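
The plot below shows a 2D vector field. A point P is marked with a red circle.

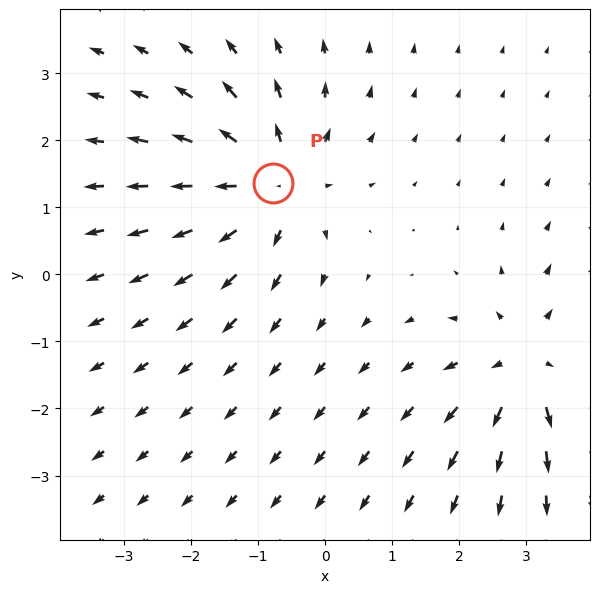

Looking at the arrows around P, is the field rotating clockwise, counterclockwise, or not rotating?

Near P at (-0.8, 1.4) the arrows show no circulation. The curl there is ≈0.

not rotating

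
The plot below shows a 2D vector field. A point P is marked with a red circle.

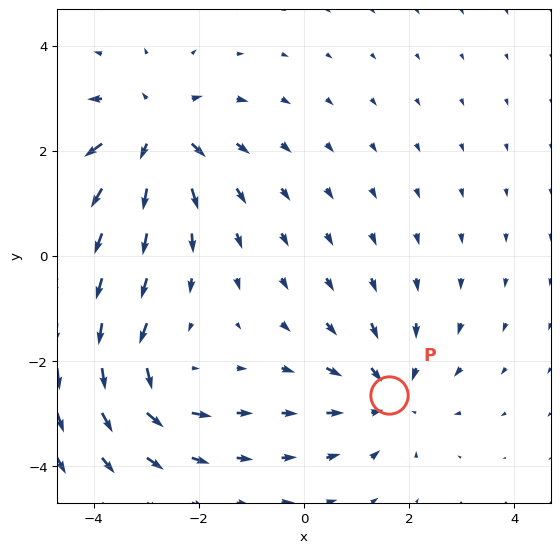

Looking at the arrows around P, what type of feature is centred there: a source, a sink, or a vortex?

At P (1.6, -2.6) the arrows converge inward. Divergence about -4, curl ≈0 — negative divergence with near-zero curl is a sink.

sink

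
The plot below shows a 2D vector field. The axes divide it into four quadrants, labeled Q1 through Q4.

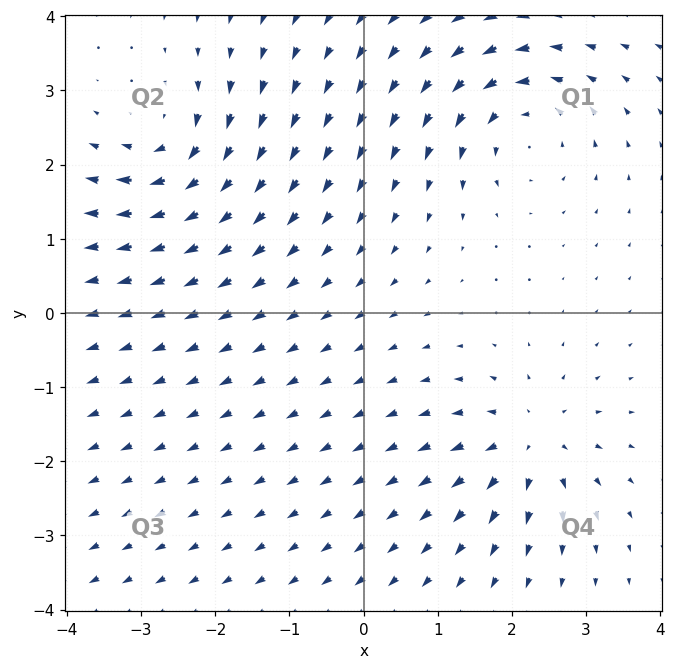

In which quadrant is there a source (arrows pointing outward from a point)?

The source sits at approximately (2.2, -1.7), which lies in quadrant Q4. The divergence there is about +5, positive as expected for a source.

Q4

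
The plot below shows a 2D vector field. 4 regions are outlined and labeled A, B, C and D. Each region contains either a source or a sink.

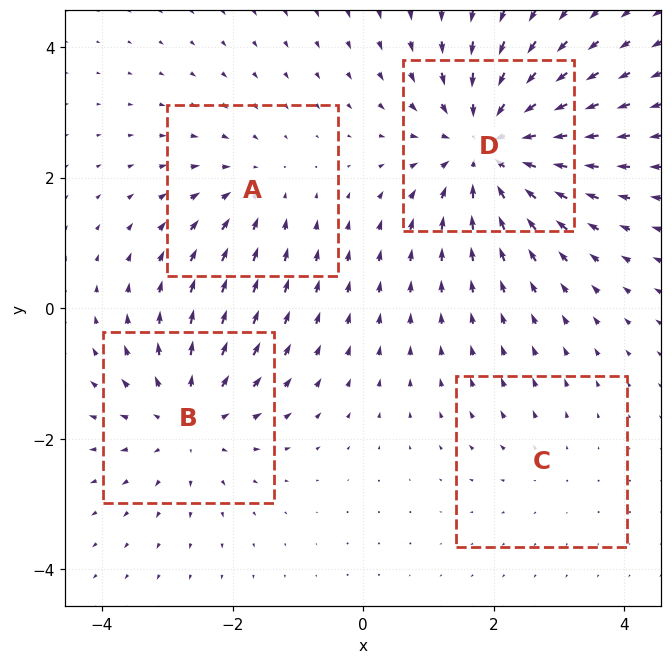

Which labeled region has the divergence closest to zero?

C

Divergence at each region's feature centre — A: about -3, B: about +4, C: about +2, D: about -6. Region C is closest to zero.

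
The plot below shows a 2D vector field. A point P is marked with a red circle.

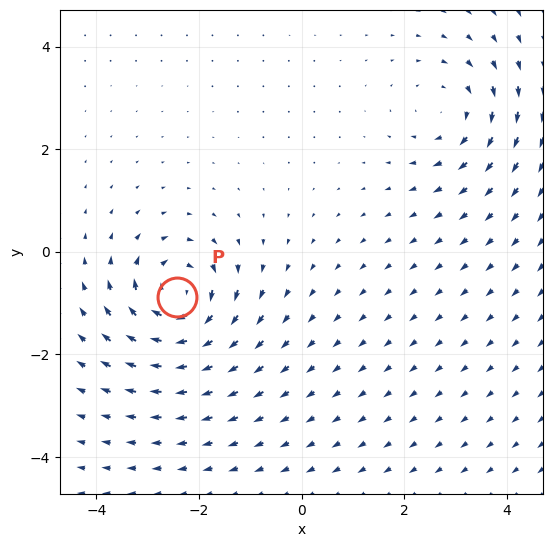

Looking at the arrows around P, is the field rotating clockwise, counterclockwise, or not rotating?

clockwise

Near P at (-2.4, -0.9) the arrows circulate clockwise. The curl (z-component) there is about -6; negative curl means clockwise rotation.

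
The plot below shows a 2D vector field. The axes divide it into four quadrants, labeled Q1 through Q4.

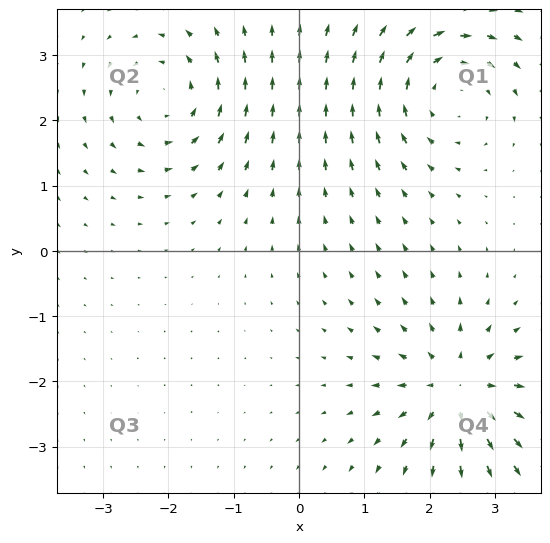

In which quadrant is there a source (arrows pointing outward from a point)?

The source sits at approximately (2.4, -2.1), which lies in quadrant Q4. The divergence there is about +5, positive as expected for a source.

Q4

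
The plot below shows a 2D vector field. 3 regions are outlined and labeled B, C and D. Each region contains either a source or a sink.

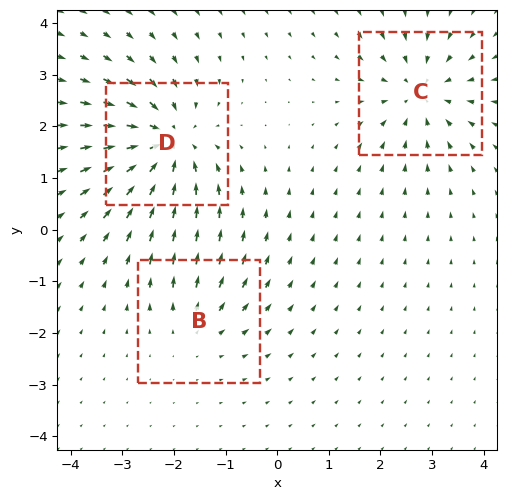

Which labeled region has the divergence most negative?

Divergence at each region's feature centre — B: about +2, C: about -4, D: about -5. Region D is most negative.

D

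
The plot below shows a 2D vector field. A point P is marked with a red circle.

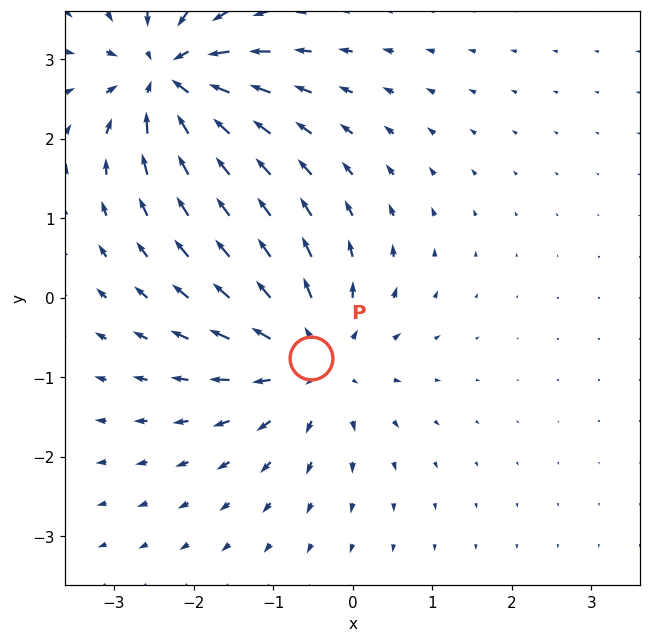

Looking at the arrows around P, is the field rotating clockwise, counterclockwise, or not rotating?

not rotating

Near P at (-0.5, -0.8) the arrows show no circulation. The curl there is ≈0.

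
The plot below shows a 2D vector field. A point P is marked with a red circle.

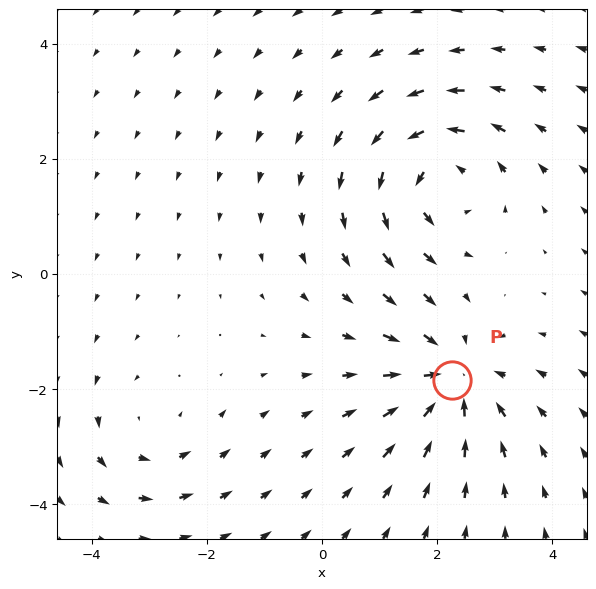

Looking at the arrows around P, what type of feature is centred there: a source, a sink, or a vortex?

sink

At P (2.3, -1.8) the arrows converge inward. Divergence about -5, curl ≈0 — negative divergence with near-zero curl is a sink.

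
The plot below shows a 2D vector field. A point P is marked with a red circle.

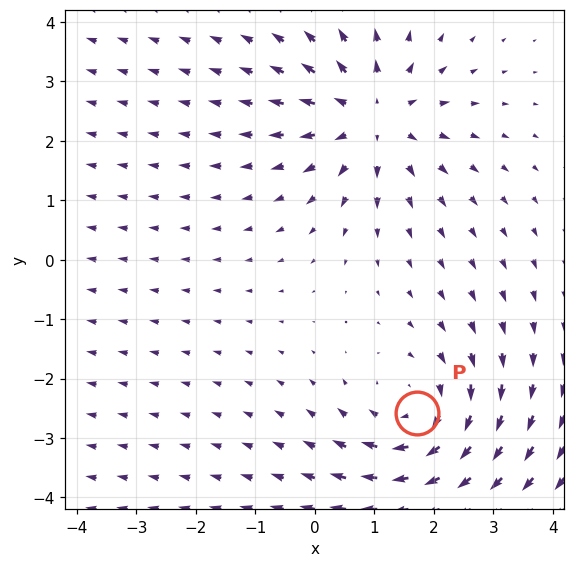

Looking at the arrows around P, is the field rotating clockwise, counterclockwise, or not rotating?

Near P at (1.7, -2.6) the arrows circulate clockwise. The curl (z-component) there is about -2; negative curl means clockwise rotation.

clockwise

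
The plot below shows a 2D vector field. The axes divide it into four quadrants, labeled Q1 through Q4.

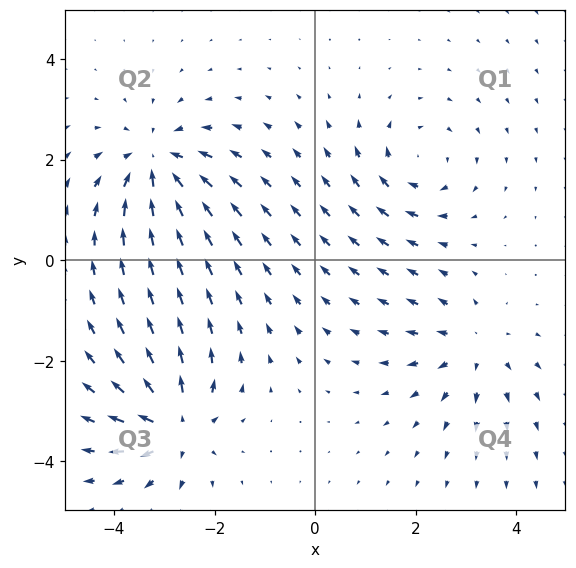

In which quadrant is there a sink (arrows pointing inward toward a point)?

Q2

The sink sits at approximately (-3.1, 1.9), which lies in quadrant Q2. The divergence there is about -6, negative as expected for a sink.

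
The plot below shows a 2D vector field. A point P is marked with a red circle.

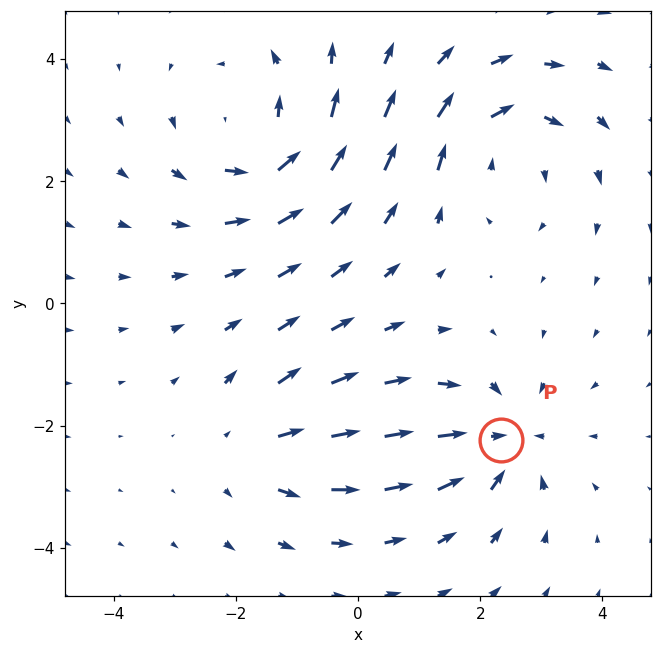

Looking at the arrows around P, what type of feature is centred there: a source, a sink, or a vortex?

sink

At P (2.3, -2.2) the arrows converge inward. Divergence about -4, curl ≈0 — negative divergence with near-zero curl is a sink.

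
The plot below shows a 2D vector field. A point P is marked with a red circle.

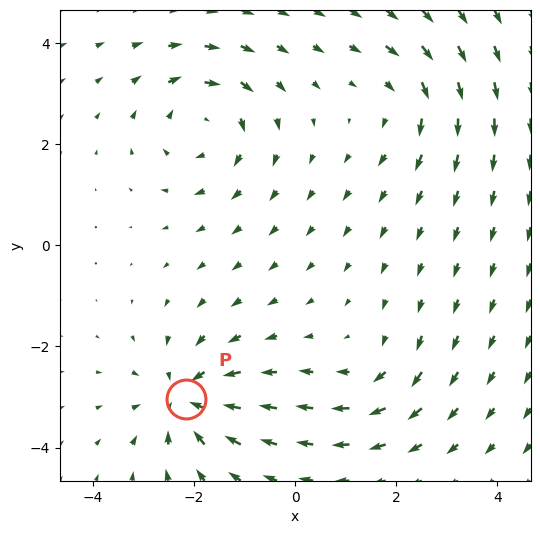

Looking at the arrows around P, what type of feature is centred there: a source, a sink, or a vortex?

sink

At P (-2.2, -3.0) the arrows converge inward. Divergence about -6, curl ≈0 — negative divergence with near-zero curl is a sink.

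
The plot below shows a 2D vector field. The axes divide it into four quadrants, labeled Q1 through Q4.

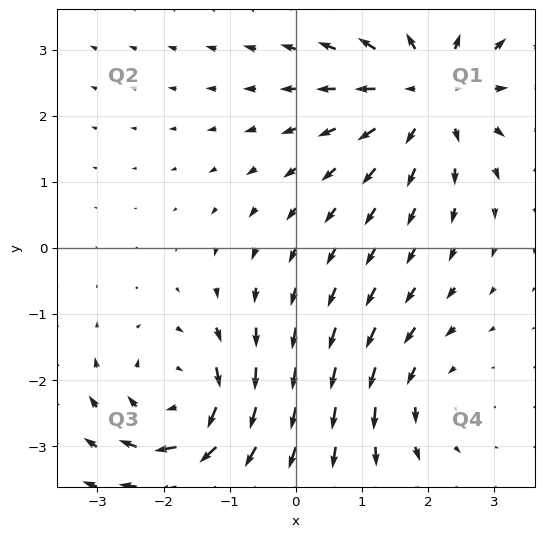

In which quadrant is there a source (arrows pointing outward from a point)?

The source sits at approximately (2.0, 2.4), which lies in quadrant Q1. The divergence there is about +4, positive as expected for a source.

Q1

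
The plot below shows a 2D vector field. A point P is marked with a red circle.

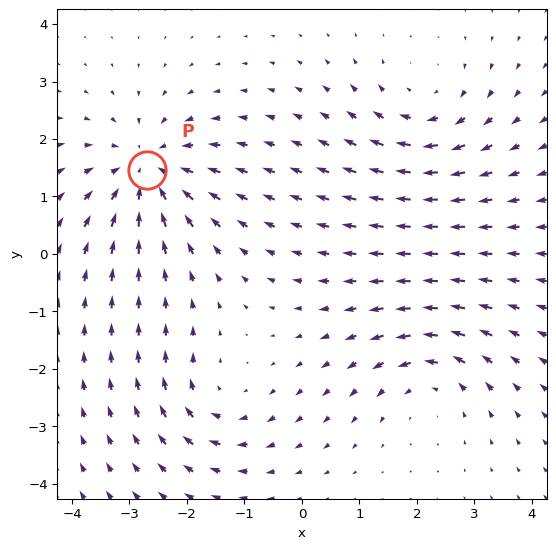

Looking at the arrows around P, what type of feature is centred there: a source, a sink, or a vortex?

sink

At P (-2.7, 1.5) the arrows converge inward. Divergence about -5, curl ≈0 — negative divergence with near-zero curl is a sink.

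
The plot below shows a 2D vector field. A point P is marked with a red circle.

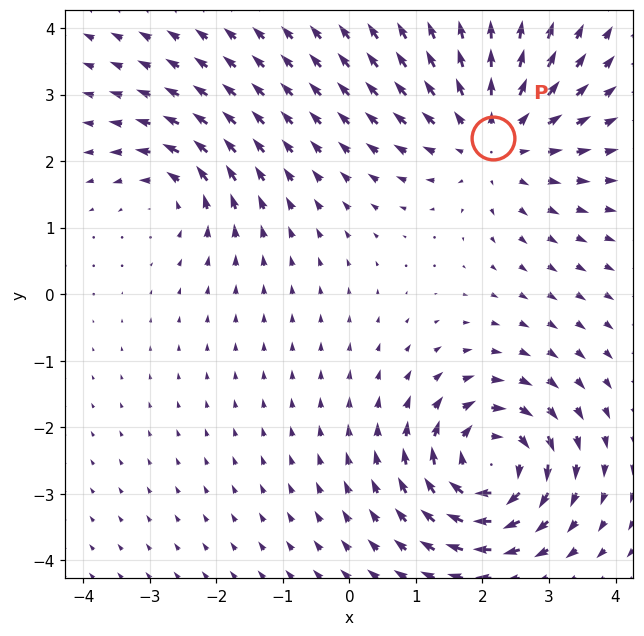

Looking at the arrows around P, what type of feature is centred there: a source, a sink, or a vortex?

At P (2.2, 2.3) the arrows spread outward. Divergence about +4, curl ≈0 — positive divergence with near-zero curl is a source.

source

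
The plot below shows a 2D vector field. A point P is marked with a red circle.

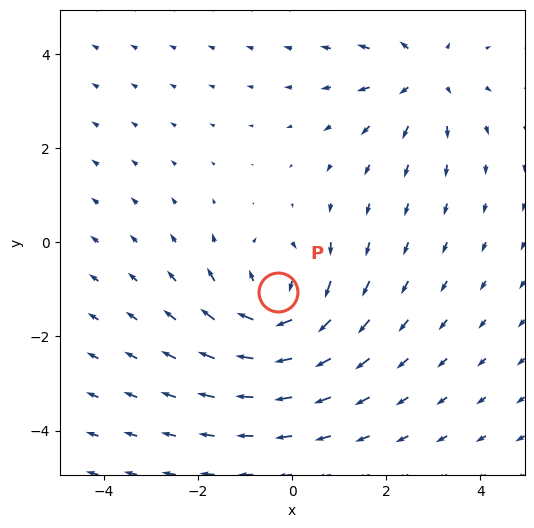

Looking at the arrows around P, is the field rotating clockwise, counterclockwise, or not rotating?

clockwise

Near P at (-0.3, -1.0) the arrows circulate clockwise. The curl (z-component) there is about -4; negative curl means clockwise rotation.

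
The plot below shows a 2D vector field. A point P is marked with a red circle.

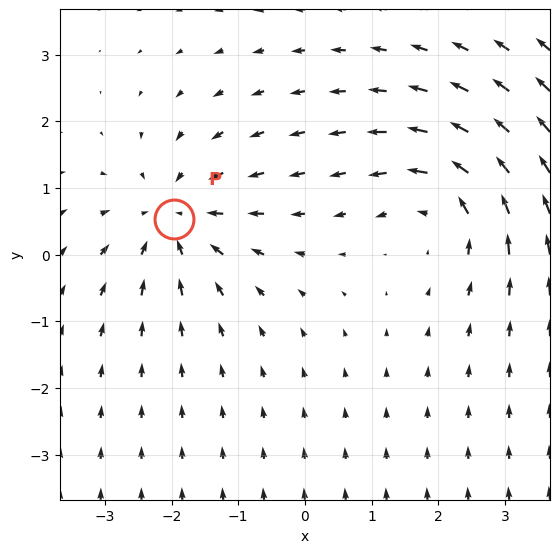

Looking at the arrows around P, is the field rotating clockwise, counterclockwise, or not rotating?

not rotating

Near P at (-2.0, 0.5) the arrows show no circulation. The curl there is ≈0.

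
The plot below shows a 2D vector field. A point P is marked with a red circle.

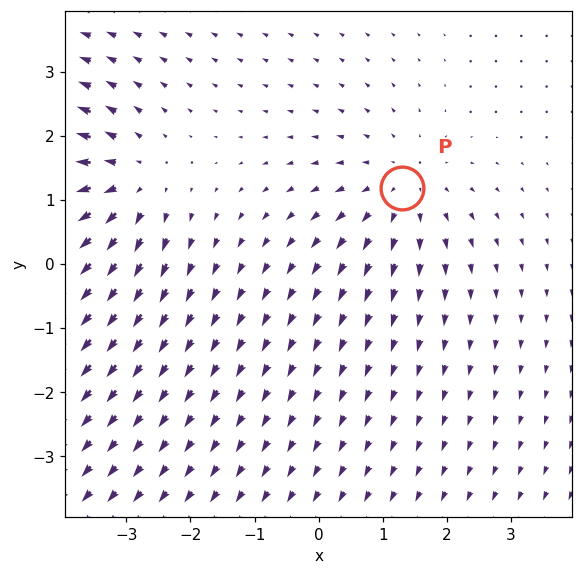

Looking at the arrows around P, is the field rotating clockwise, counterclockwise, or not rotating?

not rotating

Near P at (1.3, 1.2) the arrows show no circulation. The curl there is ≈0.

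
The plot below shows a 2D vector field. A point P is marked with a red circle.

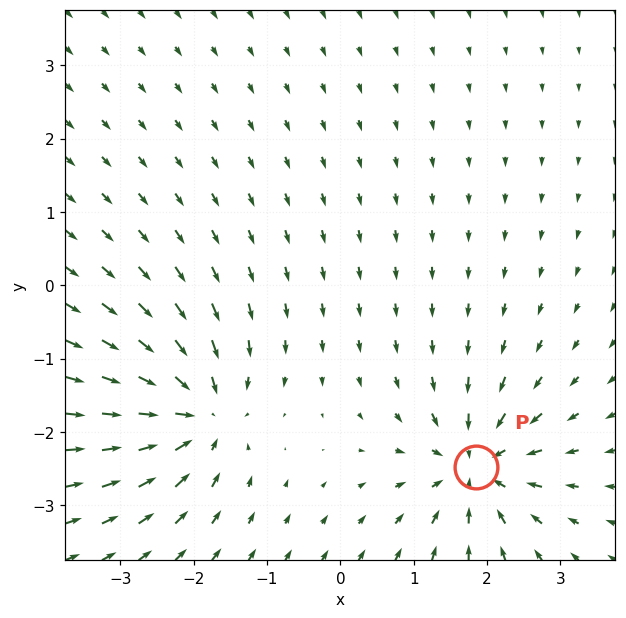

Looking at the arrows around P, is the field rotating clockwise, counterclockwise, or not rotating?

not rotating

Near P at (1.8, -2.5) the arrows show no circulation. The curl there is ≈0.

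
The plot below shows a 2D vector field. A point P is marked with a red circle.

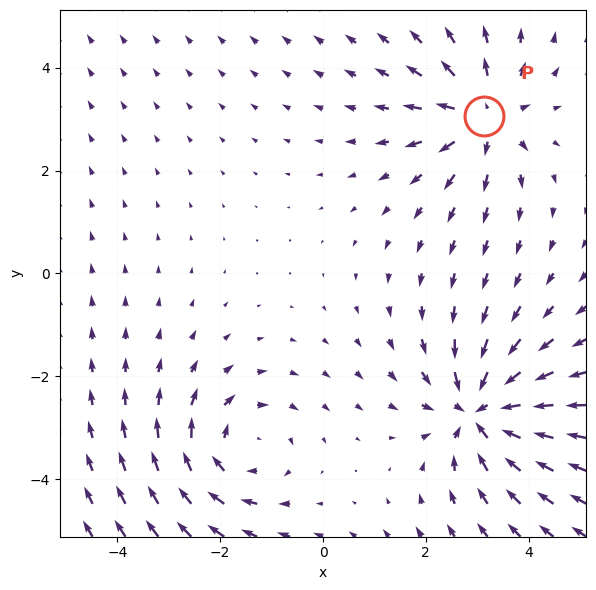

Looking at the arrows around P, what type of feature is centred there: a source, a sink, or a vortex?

source

At P (3.1, 3.1) the arrows spread outward. Divergence about +3, curl ≈0 — positive divergence with near-zero curl is a source.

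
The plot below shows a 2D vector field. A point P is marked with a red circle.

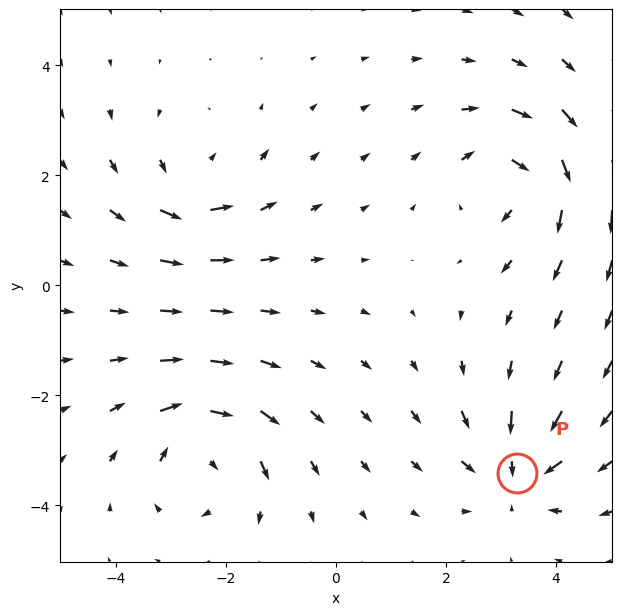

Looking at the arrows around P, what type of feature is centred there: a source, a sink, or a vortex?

sink

At P (3.3, -3.4) the arrows converge inward. Divergence about -5, curl ≈0 — negative divergence with near-zero curl is a sink.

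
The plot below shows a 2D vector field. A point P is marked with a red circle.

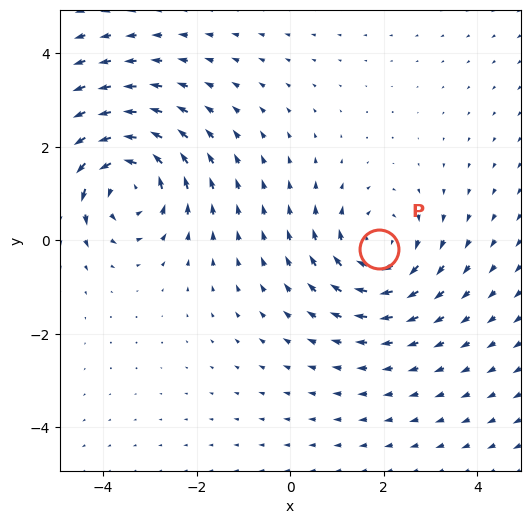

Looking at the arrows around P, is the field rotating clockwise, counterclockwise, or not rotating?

clockwise

Near P at (1.9, -0.2) the arrows circulate clockwise. The curl (z-component) there is about -3; negative curl means clockwise rotation.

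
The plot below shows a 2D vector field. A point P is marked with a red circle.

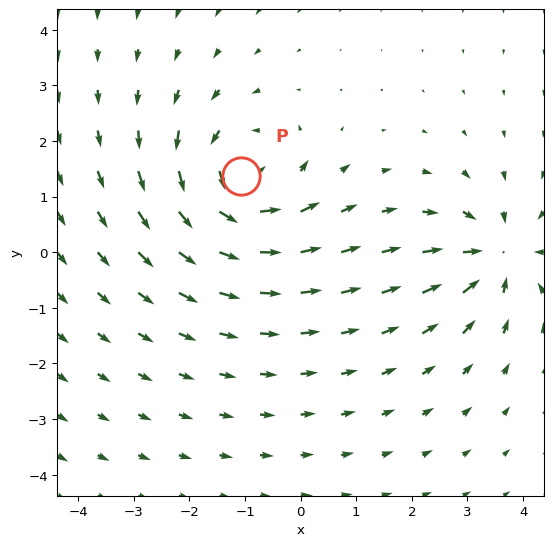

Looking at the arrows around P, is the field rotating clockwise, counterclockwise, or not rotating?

counterclockwise

Near P at (-1.1, 1.4) the arrows circulate counterclockwise. The curl (z-component) there is about +5; positive curl means counterclockwise rotation.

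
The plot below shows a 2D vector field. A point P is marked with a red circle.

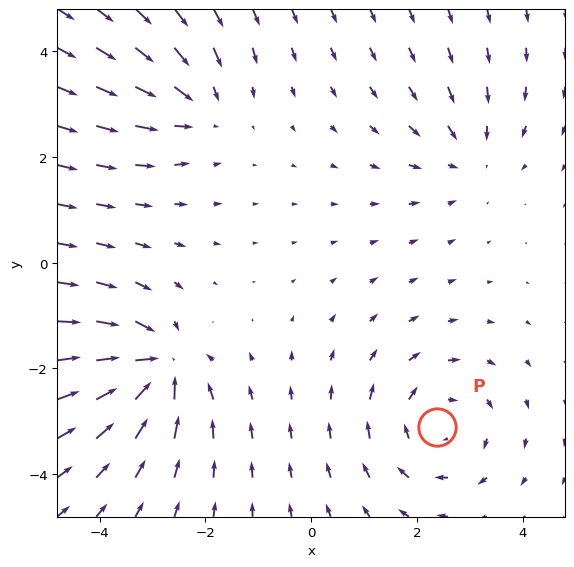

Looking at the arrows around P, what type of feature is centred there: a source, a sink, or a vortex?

At P (2.4, -3.1) the arrows circulate clockwise. Divergence ≈0, curl about -4 — near-zero divergence with nonzero curl is a vortex.

vortex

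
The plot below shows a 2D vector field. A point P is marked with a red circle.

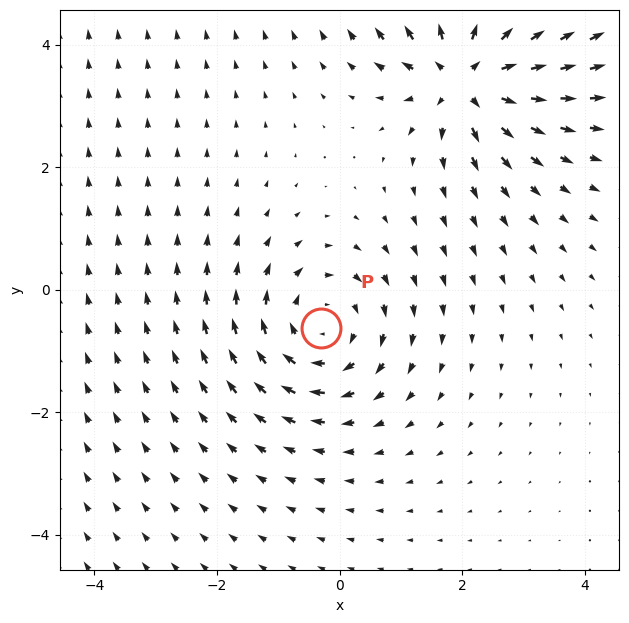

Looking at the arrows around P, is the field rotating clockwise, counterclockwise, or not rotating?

clockwise

Near P at (-0.3, -0.6) the arrows circulate clockwise. The curl (z-component) there is about -3; negative curl means clockwise rotation.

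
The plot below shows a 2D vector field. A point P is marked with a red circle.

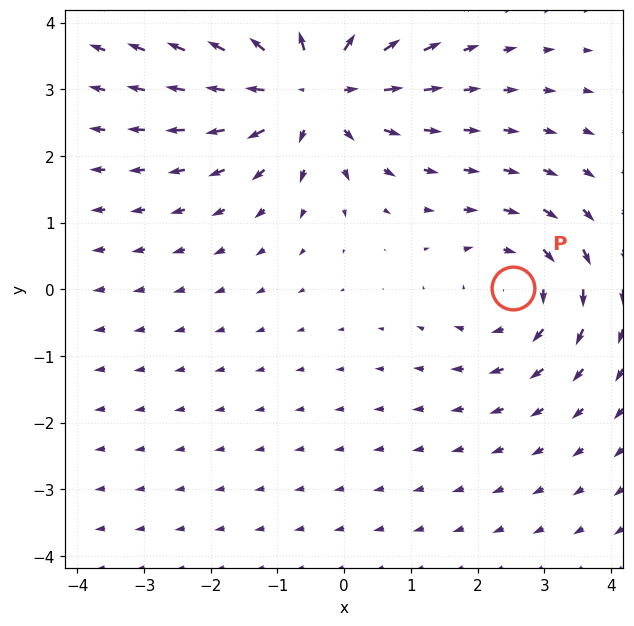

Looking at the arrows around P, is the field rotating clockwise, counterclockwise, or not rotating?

clockwise

Near P at (2.5, 0.0) the arrows circulate clockwise. The curl (z-component) there is about -3; negative curl means clockwise rotation.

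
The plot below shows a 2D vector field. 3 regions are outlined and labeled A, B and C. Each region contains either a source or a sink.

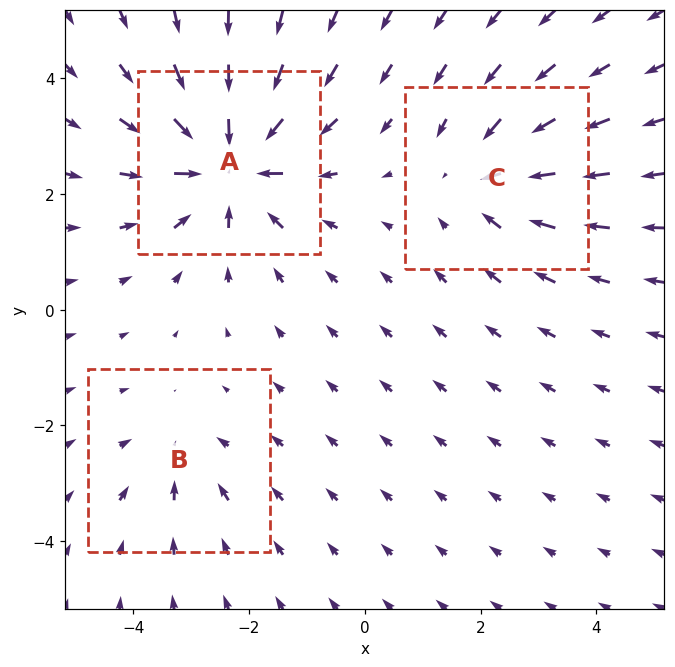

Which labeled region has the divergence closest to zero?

Divergence at each region's feature centre — A: about -5, B: about -2, C: about -3. Region B is closest to zero.

B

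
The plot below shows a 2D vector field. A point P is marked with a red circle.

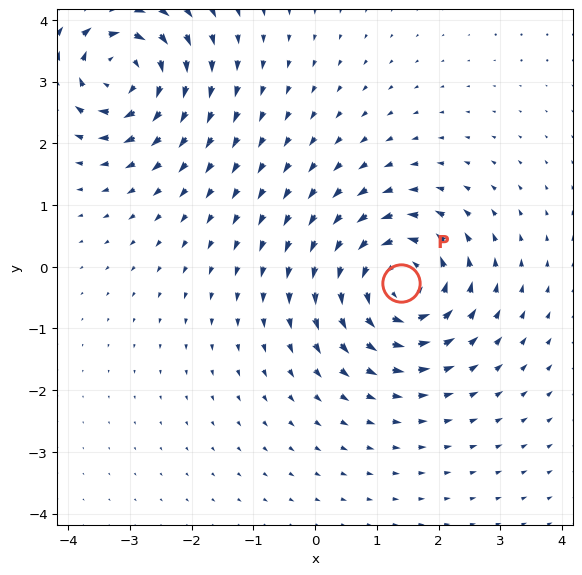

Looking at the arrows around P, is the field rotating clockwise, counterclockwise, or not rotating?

counterclockwise

Near P at (1.4, -0.3) the arrows circulate counterclockwise. The curl (z-component) there is about +6; positive curl means counterclockwise rotation.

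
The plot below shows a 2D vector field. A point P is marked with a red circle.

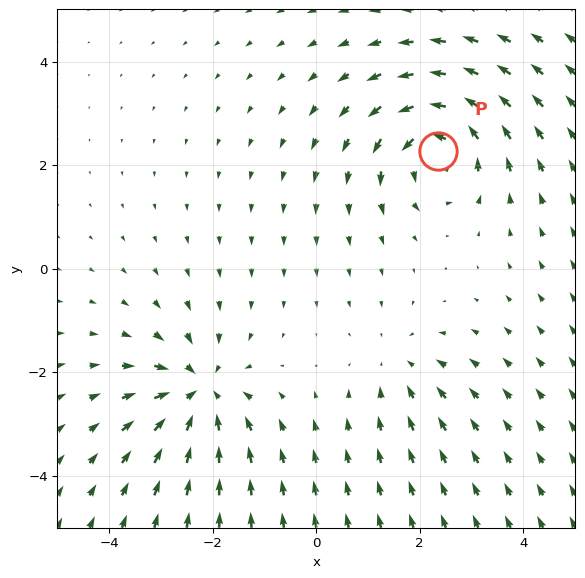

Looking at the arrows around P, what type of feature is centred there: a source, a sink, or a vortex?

vortex

At P (2.3, 2.3) the arrows circulate counterclockwise. Divergence ≈0, curl about +5 — near-zero divergence with nonzero curl is a vortex.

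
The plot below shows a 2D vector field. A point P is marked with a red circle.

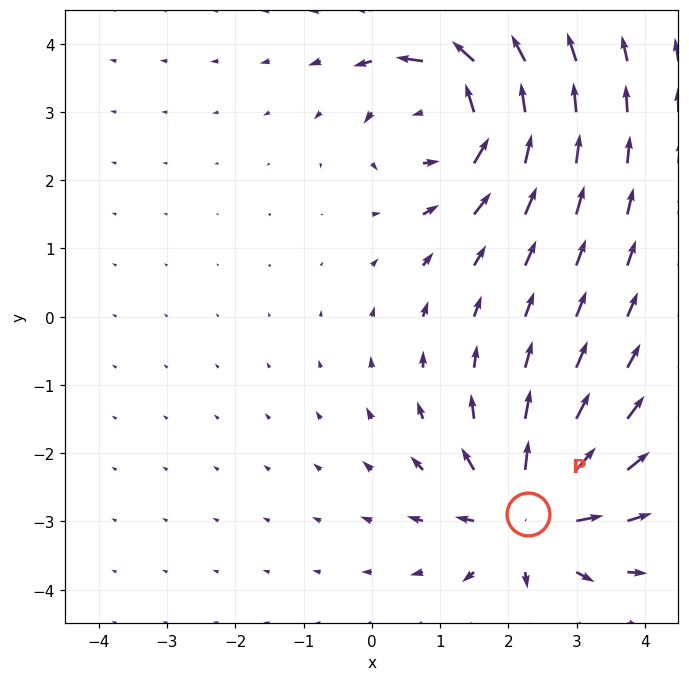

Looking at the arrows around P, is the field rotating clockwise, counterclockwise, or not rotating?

not rotating

Near P at (2.3, -2.9) the arrows show no circulation. The curl there is ≈0.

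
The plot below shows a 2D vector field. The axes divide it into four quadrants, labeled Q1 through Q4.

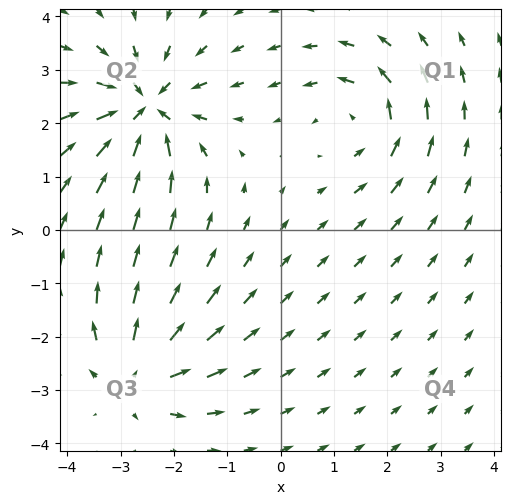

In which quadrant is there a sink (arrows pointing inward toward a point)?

The sink sits at approximately (-2.5, 2.3), which lies in quadrant Q2. The divergence there is about -6, negative as expected for a sink.

Q2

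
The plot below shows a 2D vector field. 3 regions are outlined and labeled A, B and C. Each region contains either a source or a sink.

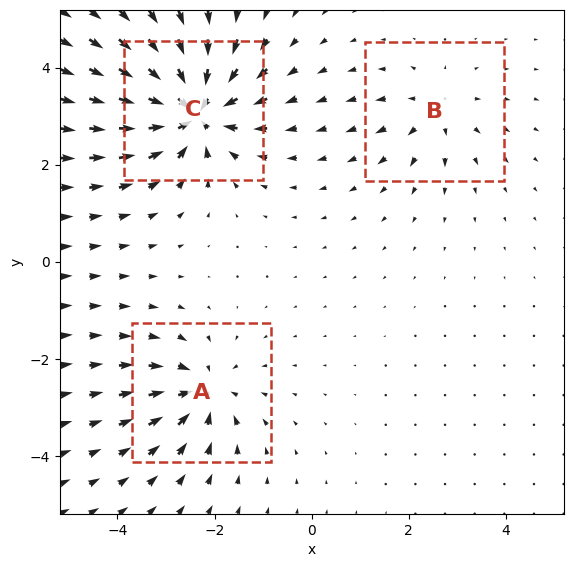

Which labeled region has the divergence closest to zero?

B

Divergence at each region's feature centre — A: about -4, B: about +3, C: about -6. Region B is closest to zero.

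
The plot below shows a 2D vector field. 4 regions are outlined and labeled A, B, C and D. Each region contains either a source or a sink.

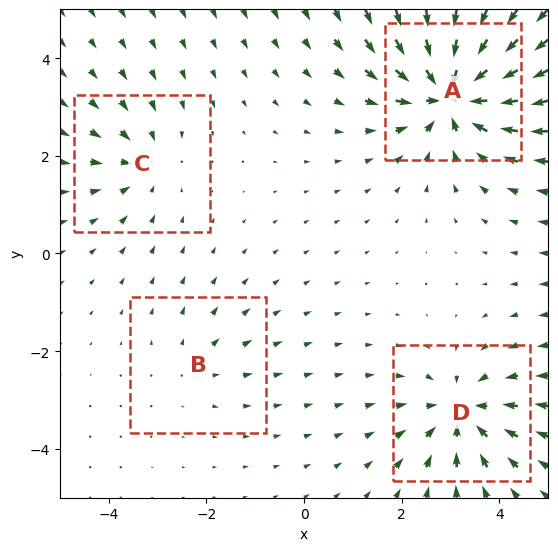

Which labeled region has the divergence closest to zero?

Divergence at each region's feature centre — A: about -8, B: about +2, C: about -3, D: about -5. Region B is closest to zero.

B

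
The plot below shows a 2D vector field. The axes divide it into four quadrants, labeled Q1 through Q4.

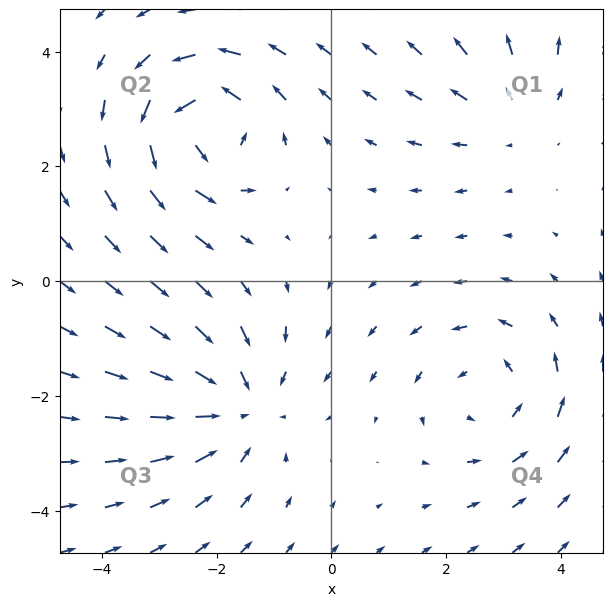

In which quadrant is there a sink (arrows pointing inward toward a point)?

Q3

The sink sits at approximately (-1.6, -2.2), which lies in quadrant Q3. The divergence there is about -3, negative as expected for a sink.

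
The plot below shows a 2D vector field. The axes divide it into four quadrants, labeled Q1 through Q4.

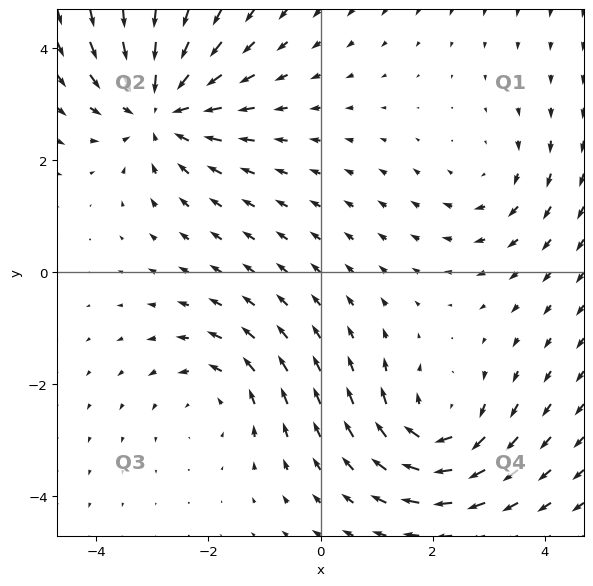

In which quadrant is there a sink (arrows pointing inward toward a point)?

Q2

The sink sits at approximately (-2.9, 2.9), which lies in quadrant Q2. The divergence there is about -4, negative as expected for a sink.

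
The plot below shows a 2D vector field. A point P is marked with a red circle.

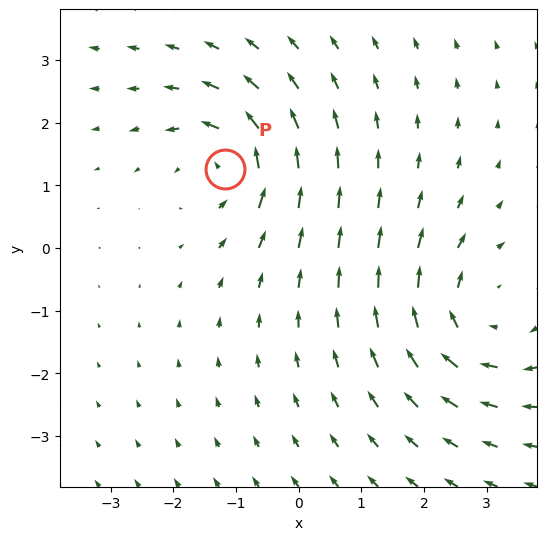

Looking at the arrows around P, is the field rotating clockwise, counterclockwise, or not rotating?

counterclockwise

Near P at (-1.2, 1.3) the arrows circulate counterclockwise. The curl (z-component) there is about +4; positive curl means counterclockwise rotation.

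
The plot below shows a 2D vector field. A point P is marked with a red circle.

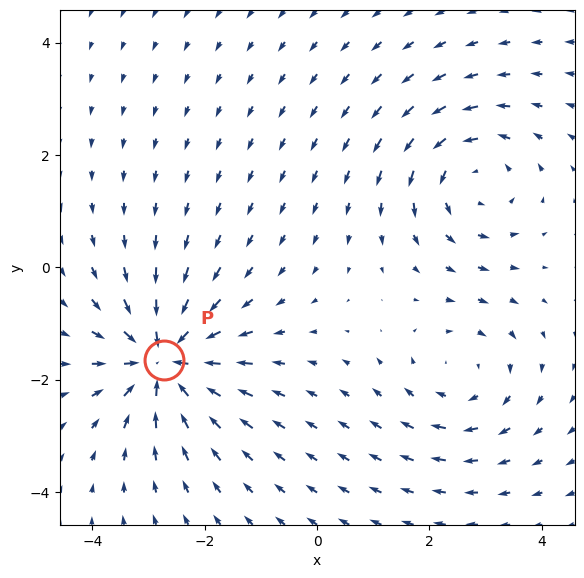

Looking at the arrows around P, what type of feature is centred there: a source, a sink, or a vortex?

sink

At P (-2.7, -1.6) the arrows converge inward. Divergence about -4, curl ≈0 — negative divergence with near-zero curl is a sink.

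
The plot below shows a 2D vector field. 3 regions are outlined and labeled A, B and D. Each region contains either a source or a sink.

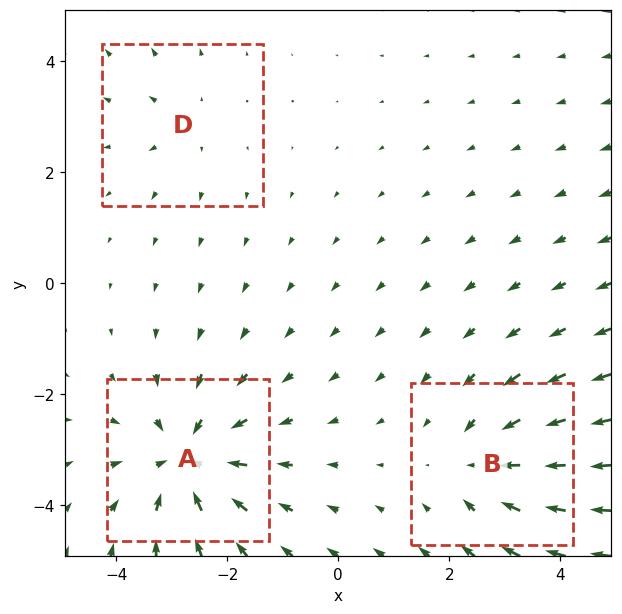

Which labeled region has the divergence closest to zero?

D

Divergence at each region's feature centre — A: about -5, B: about -4, D: about +2. Region D is closest to zero.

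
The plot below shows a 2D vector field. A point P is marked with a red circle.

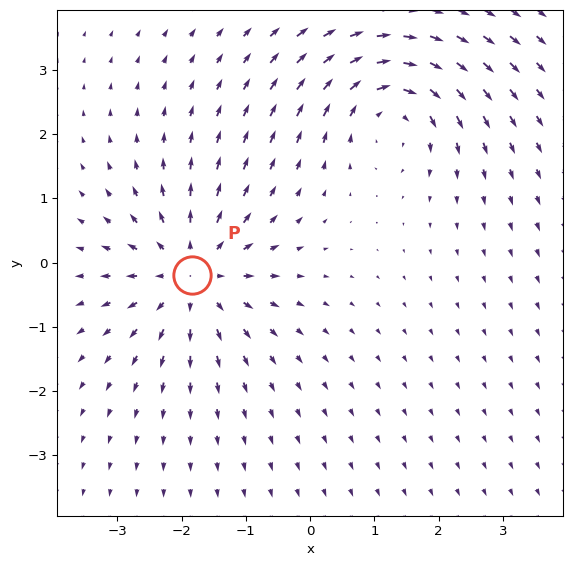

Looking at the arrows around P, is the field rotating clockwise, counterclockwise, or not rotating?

Near P at (-1.8, -0.2) the arrows show no circulation. The curl there is ≈0.

not rotating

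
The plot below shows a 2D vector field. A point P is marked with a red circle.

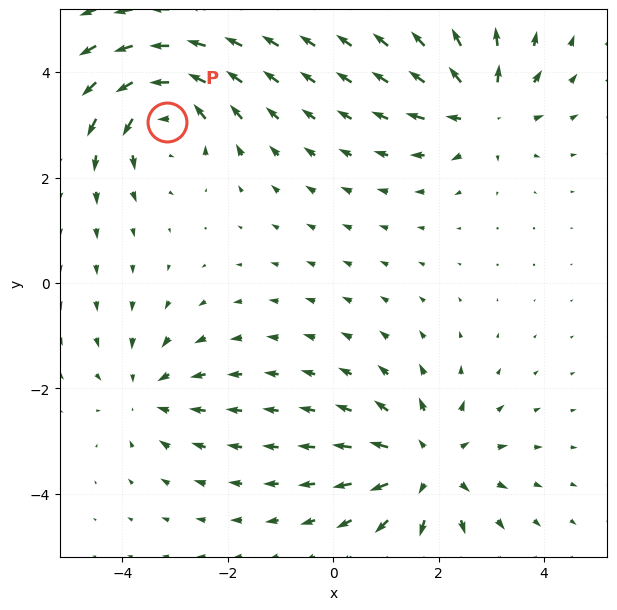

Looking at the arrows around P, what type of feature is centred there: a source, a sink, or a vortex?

vortex

At P (-3.1, 3.1) the arrows circulate counterclockwise. Divergence ≈0, curl about +5 — near-zero divergence with nonzero curl is a vortex.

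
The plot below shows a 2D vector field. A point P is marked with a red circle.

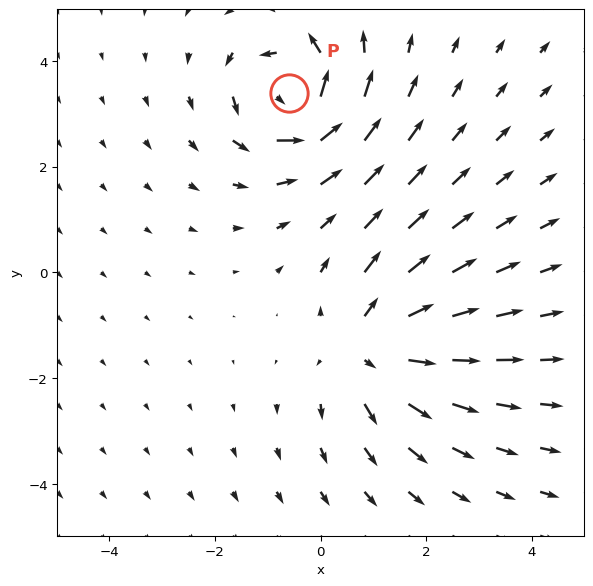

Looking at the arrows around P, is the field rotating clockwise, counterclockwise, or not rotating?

Near P at (-0.6, 3.4) the arrows circulate counterclockwise. The curl (z-component) there is about +7; positive curl means counterclockwise rotation.

counterclockwise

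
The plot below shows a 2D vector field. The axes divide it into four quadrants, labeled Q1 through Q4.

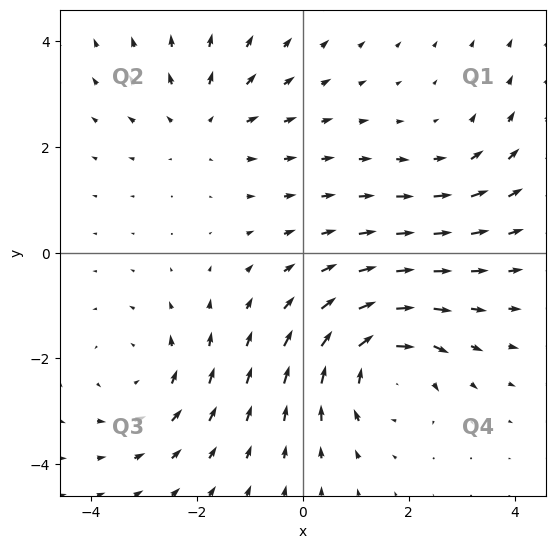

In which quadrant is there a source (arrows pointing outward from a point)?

The source sits at approximately (-1.9, 2.4), which lies in quadrant Q2. The divergence there is about +3, positive as expected for a source.

Q2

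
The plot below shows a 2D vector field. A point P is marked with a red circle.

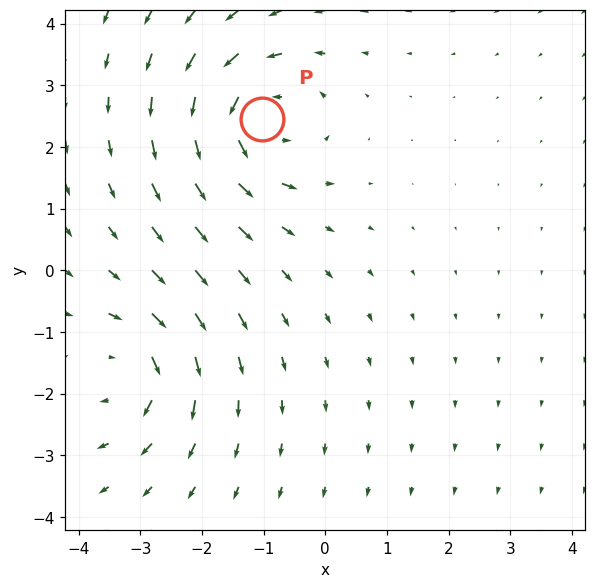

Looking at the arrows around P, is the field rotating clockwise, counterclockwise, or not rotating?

Near P at (-1.0, 2.4) the arrows circulate counterclockwise. The curl (z-component) there is about +4; positive curl means counterclockwise rotation.

counterclockwise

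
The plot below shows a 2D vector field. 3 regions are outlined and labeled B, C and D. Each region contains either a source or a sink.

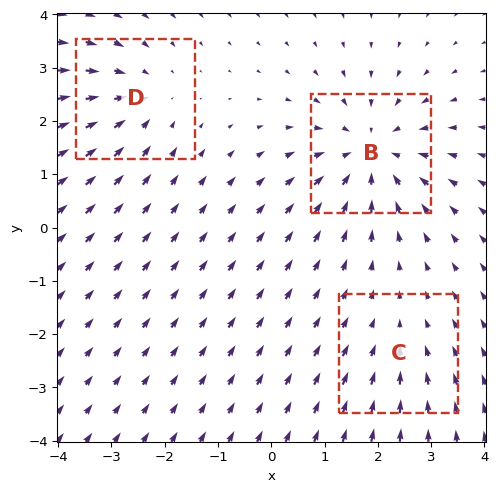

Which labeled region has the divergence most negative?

B

Divergence at each region's feature centre — B: about -4, C: about -2, D: about -3. Region B is most negative.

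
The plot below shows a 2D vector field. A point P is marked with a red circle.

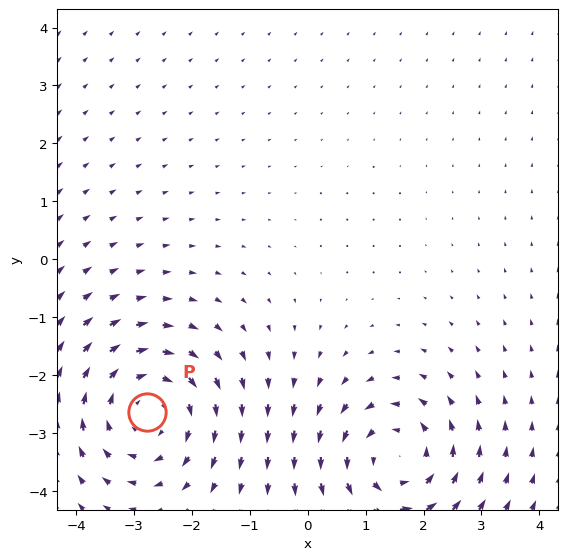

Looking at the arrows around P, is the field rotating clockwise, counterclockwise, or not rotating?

Near P at (-2.8, -2.6) the arrows circulate clockwise. The curl (z-component) there is about -2; negative curl means clockwise rotation.

clockwise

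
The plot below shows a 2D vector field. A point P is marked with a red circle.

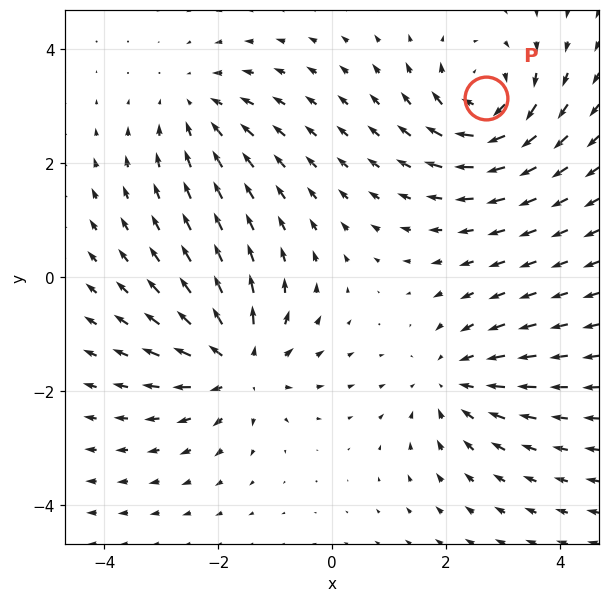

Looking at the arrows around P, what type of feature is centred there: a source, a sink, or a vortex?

vortex

At P (2.7, 3.1) the arrows circulate clockwise. Divergence ≈0, curl about -6 — near-zero divergence with nonzero curl is a vortex.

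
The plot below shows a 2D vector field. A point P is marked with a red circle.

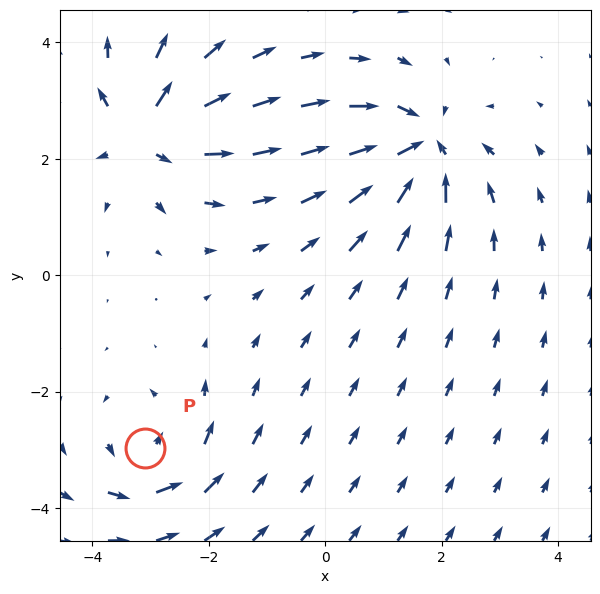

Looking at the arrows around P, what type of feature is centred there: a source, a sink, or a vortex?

At P (-3.1, -3.0) the arrows circulate counterclockwise. Divergence ≈0, curl about +4 — near-zero divergence with nonzero curl is a vortex.

vortex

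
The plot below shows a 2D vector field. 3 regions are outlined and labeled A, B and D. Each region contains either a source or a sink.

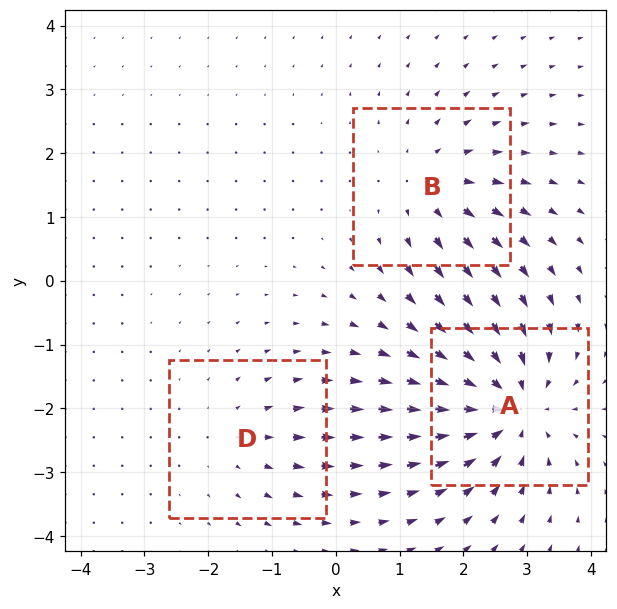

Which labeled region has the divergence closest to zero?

Divergence at each region's feature centre — A: about -5, B: about +3, D: about +2. Region D is closest to zero.

D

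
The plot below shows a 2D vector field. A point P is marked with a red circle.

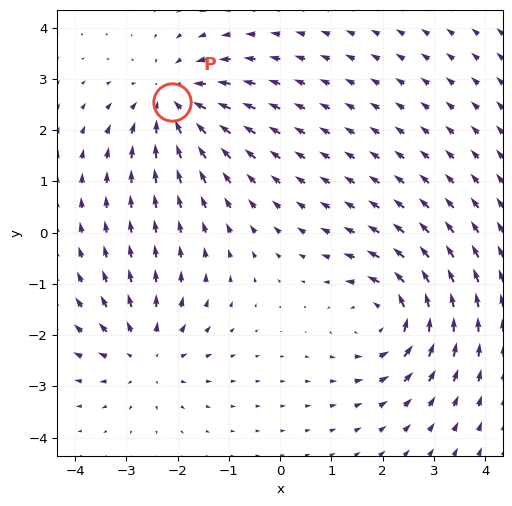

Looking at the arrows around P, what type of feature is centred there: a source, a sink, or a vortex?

sink

At P (-2.1, 2.6) the arrows converge inward. Divergence about -4, curl ≈0 — negative divergence with near-zero curl is a sink.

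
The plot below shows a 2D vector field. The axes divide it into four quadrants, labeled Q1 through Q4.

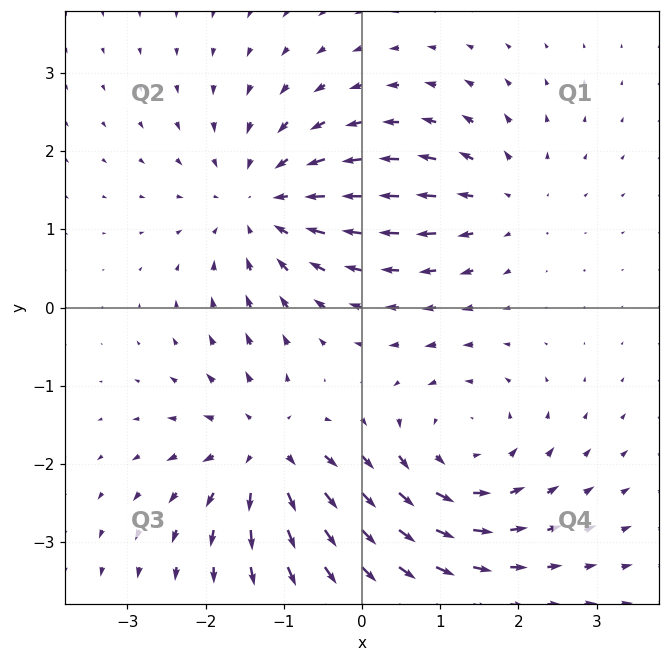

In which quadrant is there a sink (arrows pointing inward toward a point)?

The sink sits at approximately (-1.3, 1.3), which lies in quadrant Q2. The divergence there is about -4, negative as expected for a sink.

Q2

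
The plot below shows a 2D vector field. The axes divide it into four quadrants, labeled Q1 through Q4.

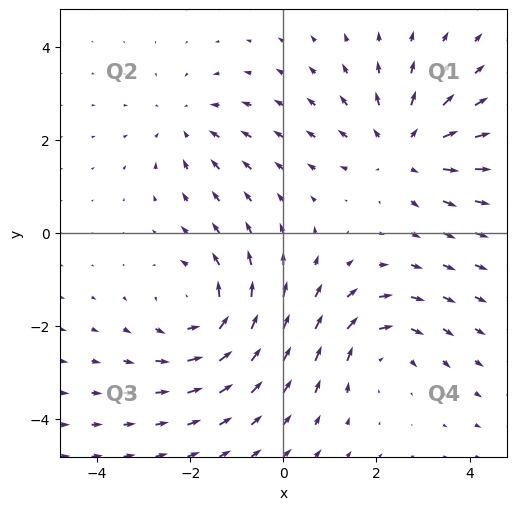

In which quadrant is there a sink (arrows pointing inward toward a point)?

Q2

The sink sits at approximately (-2.1, 2.3), which lies in quadrant Q2. The divergence there is about -2, negative as expected for a sink.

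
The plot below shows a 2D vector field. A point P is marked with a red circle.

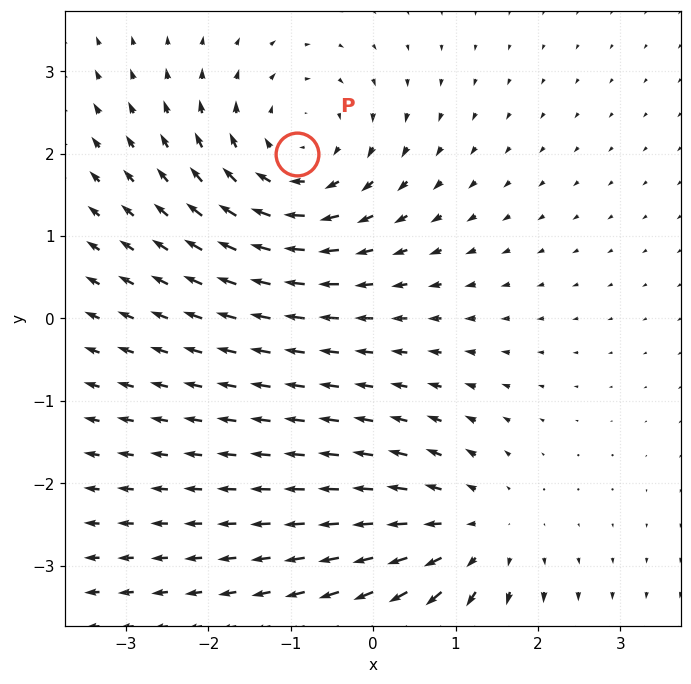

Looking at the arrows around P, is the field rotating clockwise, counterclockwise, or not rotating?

Near P at (-0.9, 2.0) the arrows circulate clockwise. The curl (z-component) there is about -4; negative curl means clockwise rotation.

clockwise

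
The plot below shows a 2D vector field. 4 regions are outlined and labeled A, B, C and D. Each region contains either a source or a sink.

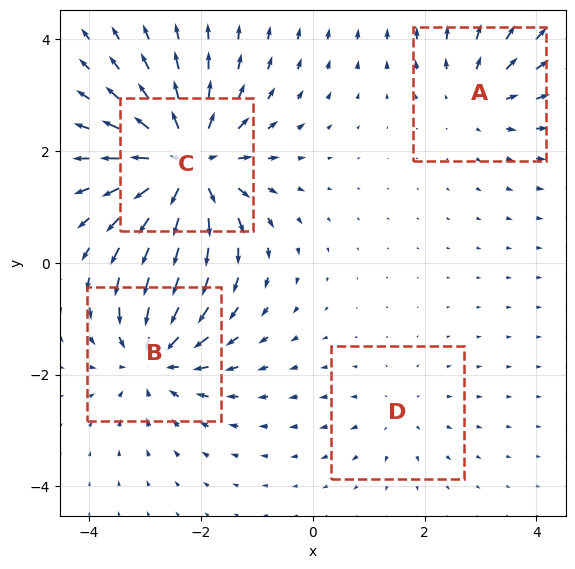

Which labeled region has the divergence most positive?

Divergence at each region's feature centre — A: about +3, B: about -5, C: about +7, D: about +2. Region C is most positive.

C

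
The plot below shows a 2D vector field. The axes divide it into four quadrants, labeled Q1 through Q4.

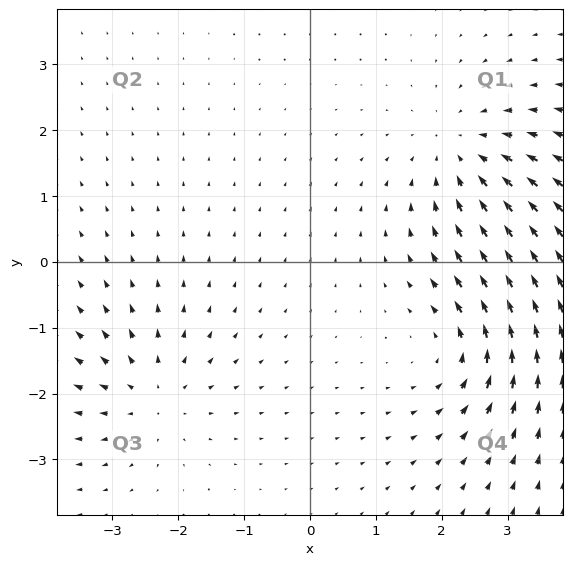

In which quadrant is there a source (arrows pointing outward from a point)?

The source sits at approximately (-2.4, -2.0), which lies in quadrant Q3. The divergence there is about +4, positive as expected for a source.

Q3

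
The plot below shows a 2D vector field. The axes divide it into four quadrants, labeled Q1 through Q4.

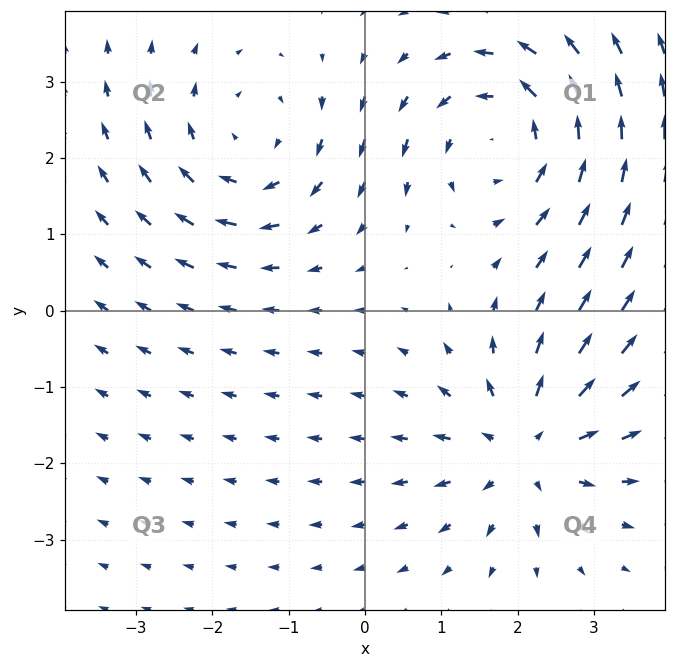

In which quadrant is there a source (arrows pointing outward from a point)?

Q4

The source sits at approximately (2.1, -1.8), which lies in quadrant Q4. The divergence there is about +4, positive as expected for a source.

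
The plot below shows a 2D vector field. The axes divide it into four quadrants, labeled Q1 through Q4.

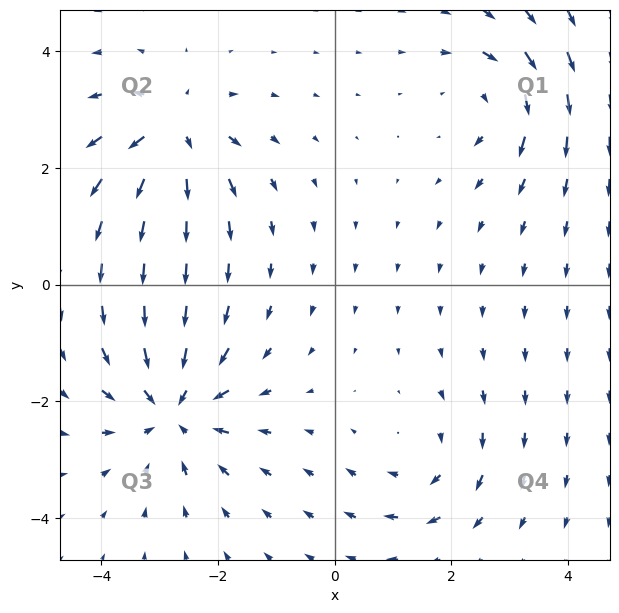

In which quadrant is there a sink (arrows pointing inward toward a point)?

Q3

The sink sits at approximately (-2.8, -2.1), which lies in quadrant Q3. The divergence there is about -4, negative as expected for a sink.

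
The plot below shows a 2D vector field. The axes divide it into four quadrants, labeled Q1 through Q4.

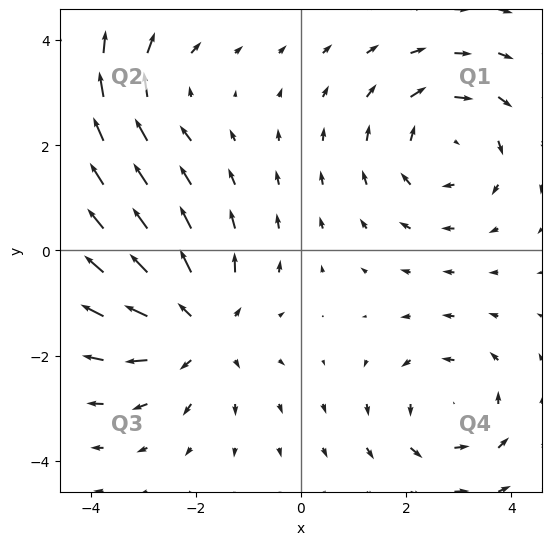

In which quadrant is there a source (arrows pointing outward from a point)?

The source sits at approximately (-1.9, -1.5), which lies in quadrant Q3. The divergence there is about +4, positive as expected for a source.

Q3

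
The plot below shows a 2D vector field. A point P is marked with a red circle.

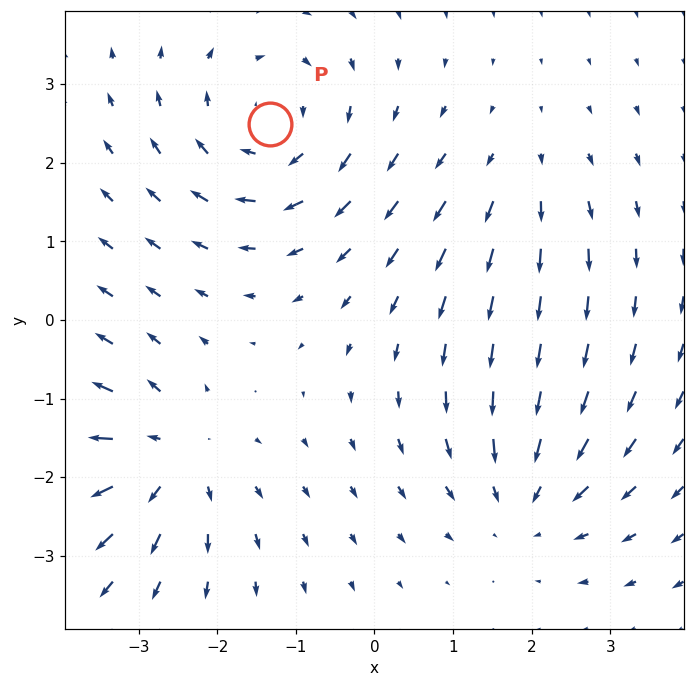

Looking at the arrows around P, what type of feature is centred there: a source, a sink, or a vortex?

vortex

At P (-1.3, 2.5) the arrows circulate clockwise. Divergence ≈0, curl about -4 — near-zero divergence with nonzero curl is a vortex.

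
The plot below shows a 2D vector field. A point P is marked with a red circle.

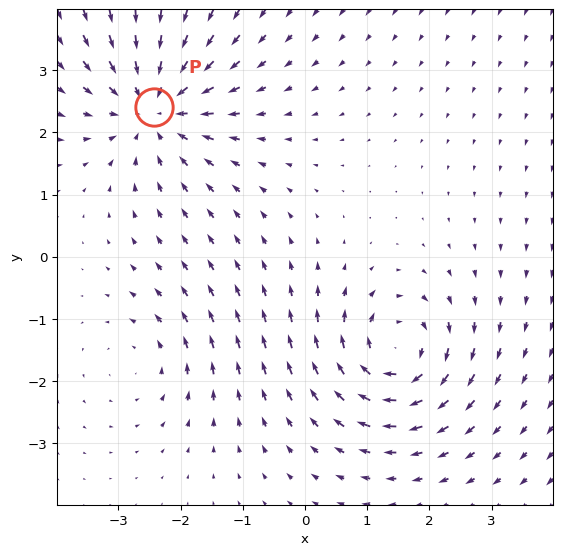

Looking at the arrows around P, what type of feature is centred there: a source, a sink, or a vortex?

sink

At P (-2.4, 2.4) the arrows converge inward. Divergence about -5, curl ≈0 — negative divergence with near-zero curl is a sink.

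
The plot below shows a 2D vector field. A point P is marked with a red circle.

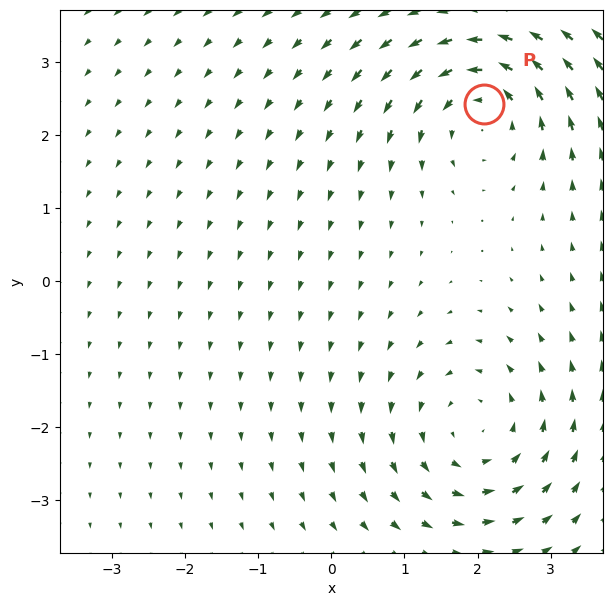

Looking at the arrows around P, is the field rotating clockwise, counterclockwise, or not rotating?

Near P at (2.1, 2.4) the arrows circulate counterclockwise. The curl (z-component) there is about +6; positive curl means counterclockwise rotation.

counterclockwise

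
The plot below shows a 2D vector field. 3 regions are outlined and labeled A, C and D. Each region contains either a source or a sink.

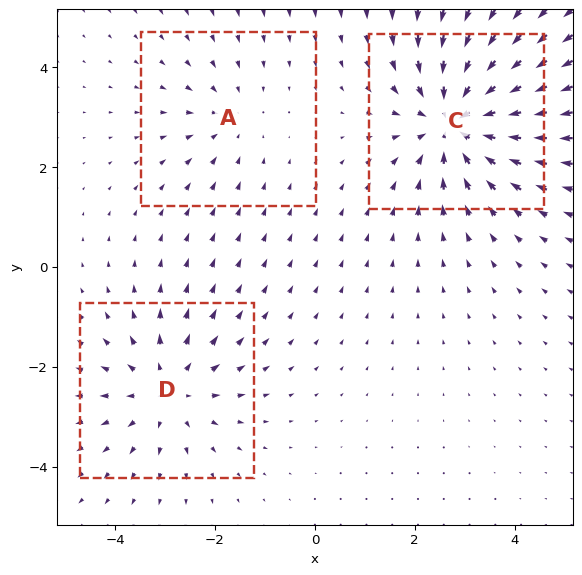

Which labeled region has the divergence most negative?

C

Divergence at each region's feature centre — A: about -2, C: about -4, D: about +3. Region C is most negative.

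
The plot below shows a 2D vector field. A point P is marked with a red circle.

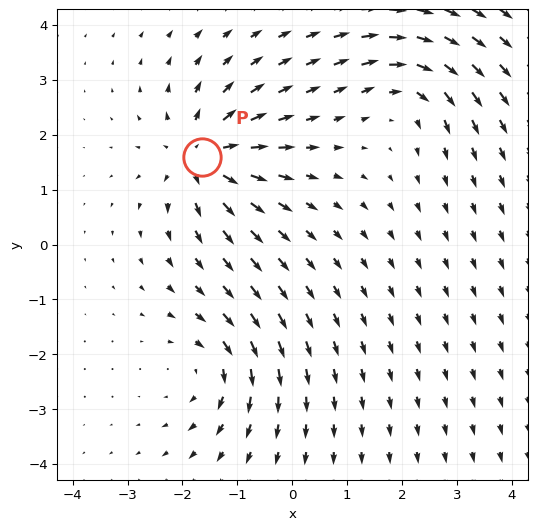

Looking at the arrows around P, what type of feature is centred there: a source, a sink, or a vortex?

source

At P (-1.6, 1.6) the arrows spread outward. Divergence about +5, curl ≈0 — positive divergence with near-zero curl is a source.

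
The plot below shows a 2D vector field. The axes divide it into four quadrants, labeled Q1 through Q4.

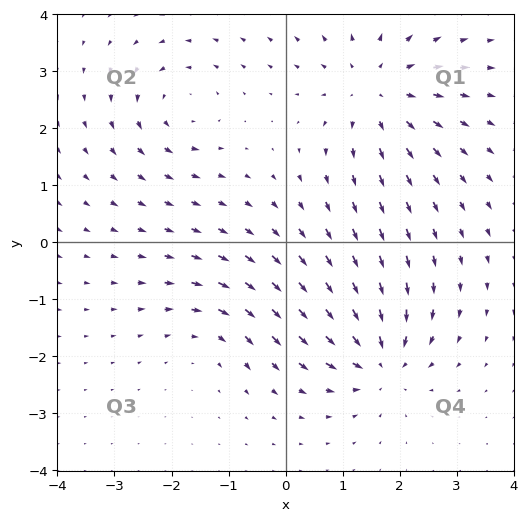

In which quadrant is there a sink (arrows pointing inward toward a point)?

The sink sits at approximately (1.7, -2.1), which lies in quadrant Q4. The divergence there is about -5, negative as expected for a sink.

Q4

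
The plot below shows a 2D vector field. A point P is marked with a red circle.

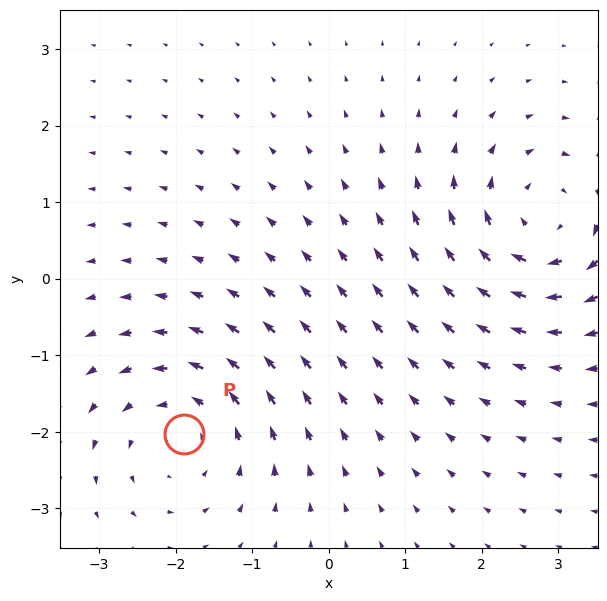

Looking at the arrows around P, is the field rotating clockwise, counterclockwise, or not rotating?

Near P at (-1.9, -2.0) the arrows circulate counterclockwise. The curl (z-component) there is about +4; positive curl means counterclockwise rotation.

counterclockwise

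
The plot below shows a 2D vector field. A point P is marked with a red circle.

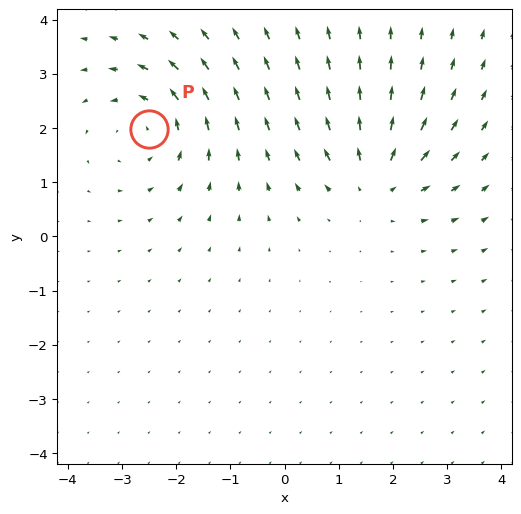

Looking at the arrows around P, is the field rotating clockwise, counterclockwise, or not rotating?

Near P at (-2.5, 2.0) the arrows circulate counterclockwise. The curl (z-component) there is about +3; positive curl means counterclockwise rotation.

counterclockwise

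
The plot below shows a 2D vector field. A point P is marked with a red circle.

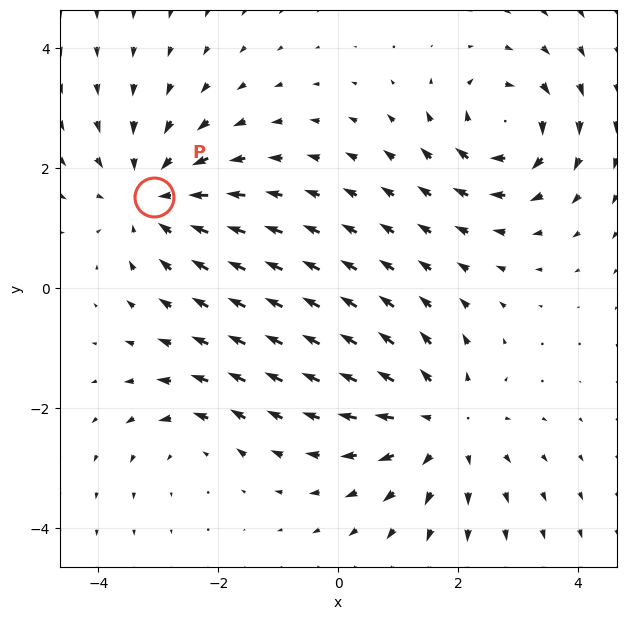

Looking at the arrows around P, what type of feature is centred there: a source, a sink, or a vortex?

sink

At P (-3.1, 1.5) the arrows converge inward. Divergence about -4, curl ≈0 — negative divergence with near-zero curl is a sink.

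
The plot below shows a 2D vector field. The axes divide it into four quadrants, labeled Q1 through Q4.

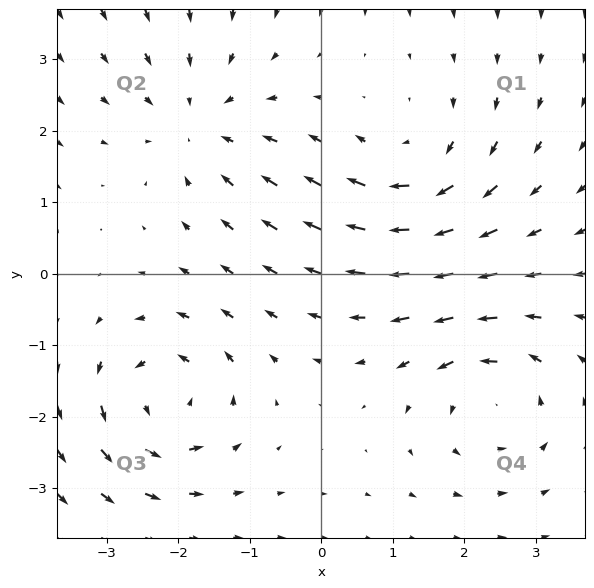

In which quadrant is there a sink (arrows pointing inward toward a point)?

The sink sits at approximately (-1.7, 2.1), which lies in quadrant Q2. The divergence there is about -3, negative as expected for a sink.

Q2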